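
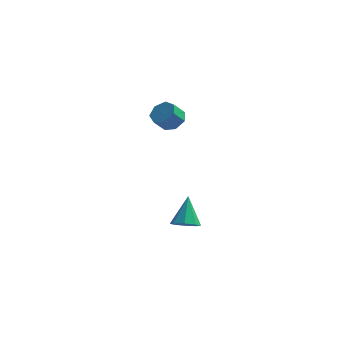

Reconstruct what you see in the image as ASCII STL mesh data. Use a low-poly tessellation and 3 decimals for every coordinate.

solid 
facet normal 0.056 -0.610 -0.791
outer loop
vertex 0.713 -1.436 -3.302
vertex 0.073 -1.053 -3.643
vertex 0.887 -0.952 -3.663
endloop
endfacet
facet normal 0.869 0.055 0.492
outer loop
vertex 0.713 -1.436 -3.302
vertex 0.887 -0.952 -3.663
vertex -0.033 0.093 -2.157
endloop
endfacet
facet normal 0.056 -0.610 -0.790
outer loop
vertex 0.887 -0.952 -3.663
vertex 0.073 -1.053 -3.643
vertex 0.584 -0.528 -4.012
endloop
endfacet
facet normal 0.789 0.611 0.058
outer loop
vertex 0.887 -0.952 -3.663
vertex 0.584 -0.528 -4.012
vertex -0.033 0.093 -2.157
endloop
endfacet
facet normal 0.056 -0.610 -0.790
outer loop
vertex 0.584 -0.528 -4.012
vertex 0.073 -1.053 -3.643
vertex -0.018 -0.411 -4.145
endloop
endfacet
facet normal 0.236 0.942 -0.237
outer loop
vertex 0.584 -0.528 -4.012
vertex -0.018 -0.411 -4.145
vertex -0.033 0.093 -2.157
endloop
endfacet
facet normal 0.056 -0.610 -0.790
outer loop
vertex -0.018 -0.411 -4.145
vertex 0.073 -1.053 -3.643
vertex -0.567 -0.67 -3.984
endloop
endfacet
facet normal -0.468 0.856 -0.220
outer loop
vertex -0.018 -0.411 -4.145
vertex -0.567 -0.67 -3.984
vertex -0.033 0.093 -2.157
endloop
endfacet
facet normal 0.057 -0.609 -0.791
outer loop
vertex -0.567 -0.67 -3.984
vertex 0.073 -1.053 -3.643
vertex -0.74 -1.154 -3.624
endloop
endfacet
facet normal -0.911 0.400 0.099
outer loop
vertex -0.567 -0.67 -3.984
vertex -0.74 -1.154 -3.624
vertex -0.033 0.093 -2.157
endloop
endfacet
facet normal 0.057 -0.610 -0.791
outer loop
vertex -0.74 -1.154 -3.624
vertex 0.073 -1.053 -3.643
vertex -0.437 -1.578 -3.275
endloop
endfacet
facet normal -0.832 -0.156 0.533
outer loop
vertex -0.74 -1.154 -3.624
vertex -0.437 -1.578 -3.275
vertex -0.033 0.093 -2.157
endloop
endfacet
facet normal 0.057 -0.610 -0.790
outer loop
vertex -0.437 -1.578 -3.275
vertex 0.073 -1.053 -3.643
vertex 0.165 -1.695 -3.141
endloop
endfacet
facet normal -0.279 -0.487 0.828
outer loop
vertex -0.437 -1.578 -3.275
vertex 0.165 -1.695 -3.141
vertex -0.033 0.093 -2.157
endloop
endfacet
facet normal 0.056 -0.610 -0.790
outer loop
vertex 0.165 -1.695 -3.141
vertex 0.073 -1.053 -3.643
vertex 0.713 -1.436 -3.302
endloop
endfacet
facet normal 0.427 -0.399 0.811
outer loop
vertex 0.165 -1.695 -3.141
vertex 0.713 -1.436 -3.302
vertex -0.033 0.093 -2.157
endloop
endfacet
facet normal 0.443 0.492 -0.749
outer loop
vertex -0.366 0.722 3.861
vertex -0.94 0.476 3.36
vertex -0.919 1.139 3.808
endloop
endfacet
facet normal 0.412 0.630 0.658
outer loop
vertex -0.366 0.722 3.861
vertex -0.919 1.139 3.808
vertex -0.827 0.211 4.64
endloop
endfacet
facet normal 0.411 0.631 0.658
outer loop
vertex -0.827 0.211 4.64
vertex -0.919 1.139 3.808
vertex -1.38 0.627 4.587
endloop
endfacet
facet normal -0.442 -0.492 0.750
outer loop
vertex -0.827 0.211 4.64
vertex -1.38 0.627 4.587
vertex -1.4 -0.036 4.14
endloop
endfacet
facet normal 0.442 0.493 -0.750
outer loop
vertex -0.919 1.139 3.808
vertex -0.94 0.476 3.36
vertex -1.488 1.056 3.418
endloop
endfacet
facet normal -0.366 0.862 0.350
outer loop
vertex -0.919 1.139 3.808
vertex -1.488 1.056 3.418
vertex -1.38 0.627 4.587
endloop
endfacet
facet normal -0.366 0.862 0.350
outer loop
vertex -1.38 0.627 4.587
vertex -1.488 1.056 3.418
vertex -1.948 0.544 4.197
endloop
endfacet
facet normal -0.443 -0.492 0.750
outer loop
vertex -1.38 0.627 4.587
vertex -1.948 0.544 4.197
vertex -1.4 -0.036 4.14
endloop
endfacet
facet normal 0.443 0.493 -0.749
outer loop
vertex -1.488 1.056 3.418
vertex -0.94 0.476 3.36
vertex -1.643 0.536 2.984
endloop
endfacet
facet normal -0.868 0.444 -0.221
outer loop
vertex -1.488 1.056 3.418
vertex -1.643 0.536 2.984
vertex -1.948 0.544 4.197
endloop
endfacet
facet normal -0.868 0.445 -0.221
outer loop
vertex -1.948 0.544 4.197
vertex -1.643 0.536 2.984
vertex -2.104 0.025 3.764
endloop
endfacet
facet normal -0.443 -0.492 0.749
outer loop
vertex -1.948 0.544 4.197
vertex -2.104 0.025 3.764
vertex -1.4 -0.036 4.14
endloop
endfacet
facet normal 0.443 0.492 -0.749
outer loop
vertex -1.643 0.536 2.984
vertex -0.94 0.476 3.36
vertex -1.269 -0.029 2.834
endloop
endfacet
facet normal -0.717 -0.308 -0.626
outer loop
vertex -1.643 0.536 2.984
vertex -1.269 -0.029 2.834
vertex -2.104 0.025 3.764
endloop
endfacet
facet normal -0.717 -0.308 -0.626
outer loop
vertex -2.104 0.025 3.764
vertex -1.269 -0.029 2.834
vertex -1.73 -0.541 3.614
endloop
endfacet
facet normal -0.443 -0.491 0.750
outer loop
vertex -2.104 0.025 3.764
vertex -1.73 -0.541 3.614
vertex -1.4 -0.036 4.14
endloop
endfacet
facet normal 0.443 0.492 -0.749
outer loop
vertex -1.269 -0.029 2.834
vertex -0.94 0.476 3.36
vertex -0.647 -0.214 3.08
endloop
endfacet
facet normal -0.025 -0.829 -0.559
outer loop
vertex -1.269 -0.029 2.834
vertex -0.647 -0.214 3.08
vertex -1.73 -0.541 3.614
endloop
endfacet
facet normal -0.025 -0.829 -0.559
outer loop
vertex -1.73 -0.541 3.614
vertex -0.647 -0.214 3.08
vertex -1.108 -0.726 3.86
endloop
endfacet
facet normal -0.443 -0.492 0.750
outer loop
vertex -1.73 -0.541 3.614
vertex -1.108 -0.726 3.86
vertex -1.4 -0.036 4.14
endloop
endfacet
facet normal 0.443 0.492 -0.749
outer loop
vertex -0.647 -0.214 3.08
vertex -0.94 0.476 3.36
vertex -0.245 0.12 3.537
endloop
endfacet
facet normal 0.684 -0.726 -0.072
outer loop
vertex -0.647 -0.214 3.08
vertex -0.245 0.12 3.537
vertex -1.108 -0.726 3.86
endloop
endfacet
facet normal 0.685 -0.725 -0.071
outer loop
vertex -1.108 -0.726 3.86
vertex -0.245 0.12 3.537
vertex -0.706 -0.391 4.317
endloop
endfacet
facet normal -0.443 -0.492 0.750
outer loop
vertex -1.108 -0.726 3.86
vertex -0.706 -0.391 4.317
vertex -1.4 -0.036 4.14
endloop
endfacet
facet normal 0.443 0.492 -0.749
outer loop
vertex -0.245 0.12 3.537
vertex -0.94 0.476 3.36
vertex -0.366 0.722 3.861
endloop
endfacet
facet normal 0.879 -0.076 0.470
outer loop
vertex -0.245 0.12 3.537
vertex -0.366 0.722 3.861
vertex -0.706 -0.391 4.317
endloop
endfacet
facet normal 0.879 -0.076 0.471
outer loop
vertex -0.706 -0.391 4.317
vertex -0.366 0.722 3.861
vertex -0.827 0.211 4.64
endloop
endfacet
facet normal -0.443 -0.491 0.750
outer loop
vertex -0.706 -0.391 4.317
vertex -0.827 0.211 4.64
vertex -1.4 -0.036 4.14
endloop
endfacet

endsolid


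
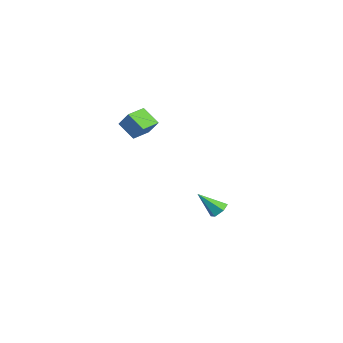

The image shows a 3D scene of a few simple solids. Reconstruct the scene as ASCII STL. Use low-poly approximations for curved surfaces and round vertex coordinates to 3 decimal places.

solid 
facet normal 0.254 0.657 -0.710
outer loop
vertex -0.208 3.891 -3.176
vertex -0.618 4.209 -3.028
vertex -0.133 4.27 -2.798
endloop
endfacet
facet normal 0.831 -0.467 0.303
outer loop
vertex -0.208 3.891 -3.176
vertex -0.133 4.27 -2.798
vertex -0.982 3.271 -2.012
endloop
endfacet
facet normal 0.255 0.656 -0.711
outer loop
vertex -0.133 4.27 -2.798
vertex -0.618 4.209 -3.028
vertex -0.544 4.589 -2.651
endloop
endfacet
facet normal 0.489 0.244 0.838
outer loop
vertex -0.133 4.27 -2.798
vertex -0.544 4.589 -2.651
vertex -0.982 3.271 -2.012
endloop
endfacet
facet normal 0.253 0.656 -0.711
outer loop
vertex -0.544 4.589 -2.651
vertex -0.618 4.209 -3.028
vertex -1.029 4.528 -2.88
endloop
endfacet
facet normal -0.420 0.505 0.754
outer loop
vertex -0.544 4.589 -2.651
vertex -1.029 4.528 -2.88
vertex -0.982 3.271 -2.012
endloop
endfacet
facet normal 0.254 0.656 -0.710
outer loop
vertex -1.029 4.528 -2.88
vertex -0.618 4.209 -3.028
vertex -1.104 4.149 -3.257
endloop
endfacet
facet normal -0.989 0.058 0.138
outer loop
vertex -1.029 4.528 -2.88
vertex -1.104 4.149 -3.257
vertex -0.982 3.271 -2.012
endloop
endfacet
facet normal 0.254 0.656 -0.710
outer loop
vertex -1.104 4.149 -3.257
vertex -0.618 4.209 -3.028
vertex -0.693 3.83 -3.405
endloop
endfacet
facet normal -0.648 -0.651 -0.396
outer loop
vertex -1.104 4.149 -3.257
vertex -0.693 3.83 -3.405
vertex -0.982 3.271 -2.012
endloop
endfacet
facet normal 0.253 0.657 -0.710
outer loop
vertex -0.693 3.83 -3.405
vertex -0.618 4.209 -3.028
vertex -0.208 3.891 -3.176
endloop
endfacet
facet normal 0.262 -0.913 -0.312
outer loop
vertex -0.693 3.83 -3.405
vertex -0.208 3.891 -3.176
vertex -0.982 3.271 -2.012
endloop
endfacet
facet normal -0.566 0.824 0.027
outer loop
vertex -0.891 0.279 3.351
vertex -0.381 0.603 4.136
vertex -0.196 0.778 2.693
endloop
endfacet
facet normal -0.516 -0.326 -0.792
outer loop
vertex 0.381 -0.063 2.664
vertex -0.891 0.279 3.351
vertex -0.196 0.778 2.693
endloop
endfacet
facet normal -0.565 0.825 0.028
outer loop
vertex -0.196 0.778 2.693
vertex -0.381 0.603 4.136
vertex 0.315 1.102 3.477
endloop
endfacet
facet normal 0.643 0.462 -0.610
outer loop
vertex 0.315 1.102 3.477
vertex 0.381 -0.063 2.664
vertex -0.196 0.778 2.693
endloop
endfacet
facet normal -0.644 -0.463 0.609
outer loop
vertex -0.891 0.279 3.351
vertex 0.196 -0.238 4.107
vertex -0.381 0.603 4.136
endloop
endfacet
facet normal -0.516 -0.327 -0.792
outer loop
vertex -0.315 -0.562 3.323
vertex -0.891 0.279 3.351
vertex 0.381 -0.063 2.664
endloop
endfacet
facet normal -0.644 -0.461 0.610
outer loop
vertex -0.315 -0.562 3.323
vertex 0.196 -0.238 4.107
vertex -0.891 0.279 3.351
endloop
endfacet
facet normal 0.516 0.327 0.792
outer loop
vertex -0.381 0.603 4.136
vertex 0.196 -0.238 4.107
vertex 0.315 1.102 3.477
endloop
endfacet
facet normal 0.645 0.462 -0.609
outer loop
vertex 0.891 0.261 3.449
vertex 0.381 -0.063 2.664
vertex 0.315 1.102 3.477
endloop
endfacet
facet normal 0.515 0.327 0.792
outer loop
vertex 0.315 1.102 3.477
vertex 0.196 -0.238 4.107
vertex 0.891 0.261 3.449
endloop
endfacet
facet normal 0.565 -0.824 -0.027
outer loop
vertex 0.891 0.261 3.449
vertex -0.315 -0.562 3.323
vertex 0.381 -0.063 2.664
endloop
endfacet
facet normal 0.565 -0.824 -0.028
outer loop
vertex 0.196 -0.238 4.107
vertex -0.315 -0.562 3.323
vertex 0.891 0.261 3.449
endloop
endfacet

endsolid


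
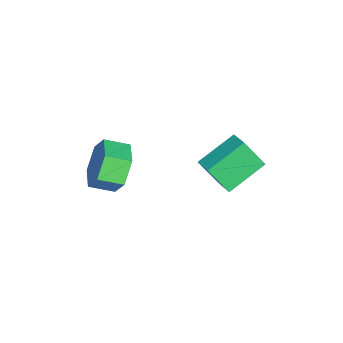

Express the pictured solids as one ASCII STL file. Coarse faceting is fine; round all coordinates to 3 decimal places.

solid 
facet normal -0.305 0.882 -0.359
outer loop
vertex 2.598 -2.964 3.255
vertex 2.28 -3.437 2.362
vertex 1.609 -3.338 3.177
endloop
endfacet
facet normal -0.192 0.313 0.930
outer loop
vertex 2.598 -2.964 3.255
vertex 1.609 -3.338 3.177
vertex 2.918 -3.89 3.632
endloop
endfacet
facet normal -0.192 0.311 0.931
outer loop
vertex 2.918 -3.89 3.632
vertex 1.609 -3.338 3.177
vertex 1.929 -4.264 3.553
endloop
endfacet
facet normal 0.305 -0.882 0.358
outer loop
vertex 2.918 -3.89 3.632
vertex 1.929 -4.264 3.553
vertex 2.6 -4.363 2.738
endloop
endfacet
facet normal -0.305 0.882 -0.358
outer loop
vertex 1.609 -3.338 3.177
vertex 2.28 -3.437 2.362
vertex 1.291 -3.811 2.283
endloop
endfacet
facet normal -0.904 -0.150 0.401
outer loop
vertex 1.609 -3.338 3.177
vertex 1.291 -3.811 2.283
vertex 1.929 -4.264 3.553
endloop
endfacet
facet normal -0.904 -0.150 0.401
outer loop
vertex 1.929 -4.264 3.553
vertex 1.291 -3.811 2.283
vertex 1.611 -4.737 2.659
endloop
endfacet
facet normal 0.305 -0.882 0.358
outer loop
vertex 1.929 -4.264 3.553
vertex 1.611 -4.737 2.659
vertex 2.6 -4.363 2.738
endloop
endfacet
facet normal -0.305 0.882 -0.358
outer loop
vertex 1.291 -3.811 2.283
vertex 2.28 -3.437 2.362
vertex 1.962 -3.91 1.468
endloop
endfacet
facet normal -0.712 -0.461 -0.530
outer loop
vertex 1.291 -3.811 2.283
vertex 1.962 -3.91 1.468
vertex 1.611 -4.737 2.659
endloop
endfacet
facet normal -0.711 -0.462 -0.530
outer loop
vertex 1.611 -4.737 2.659
vertex 1.962 -3.91 1.468
vertex 2.282 -4.836 1.845
endloop
endfacet
facet normal 0.305 -0.882 0.359
outer loop
vertex 1.611 -4.737 2.659
vertex 2.282 -4.836 1.845
vertex 2.6 -4.363 2.738
endloop
endfacet
facet normal -0.305 0.882 -0.358
outer loop
vertex 1.962 -3.91 1.468
vertex 2.28 -3.437 2.362
vertex 2.951 -3.536 1.547
endloop
endfacet
facet normal 0.192 -0.312 -0.930
outer loop
vertex 1.962 -3.91 1.468
vertex 2.951 -3.536 1.547
vertex 2.282 -4.836 1.845
endloop
endfacet
facet normal 0.191 -0.312 -0.931
outer loop
vertex 2.282 -4.836 1.845
vertex 2.951 -3.536 1.547
vertex 3.271 -4.462 1.923
endloop
endfacet
facet normal 0.305 -0.882 0.359
outer loop
vertex 2.282 -4.836 1.845
vertex 3.271 -4.462 1.923
vertex 2.6 -4.363 2.738
endloop
endfacet
facet normal -0.305 0.882 -0.358
outer loop
vertex 2.951 -3.536 1.547
vertex 2.28 -3.437 2.362
vertex 3.269 -3.063 2.441
endloop
endfacet
facet normal 0.904 0.150 -0.401
outer loop
vertex 2.951 -3.536 1.547
vertex 3.269 -3.063 2.441
vertex 3.271 -4.462 1.923
endloop
endfacet
facet normal 0.904 0.150 -0.401
outer loop
vertex 3.271 -4.462 1.923
vertex 3.269 -3.063 2.441
vertex 3.589 -3.989 2.817
endloop
endfacet
facet normal 0.305 -0.882 0.358
outer loop
vertex 3.271 -4.462 1.923
vertex 3.589 -3.989 2.817
vertex 2.6 -4.363 2.738
endloop
endfacet
facet normal -0.305 0.882 -0.359
outer loop
vertex 3.269 -3.063 2.441
vertex 2.28 -3.437 2.362
vertex 2.598 -2.964 3.255
endloop
endfacet
facet normal 0.711 0.461 0.530
outer loop
vertex 3.269 -3.063 2.441
vertex 2.598 -2.964 3.255
vertex 3.589 -3.989 2.817
endloop
endfacet
facet normal 0.712 0.462 0.530
outer loop
vertex 3.589 -3.989 2.817
vertex 2.598 -2.964 3.255
vertex 2.918 -3.89 3.632
endloop
endfacet
facet normal 0.305 -0.882 0.358
outer loop
vertex 3.589 -3.989 2.817
vertex 2.918 -3.89 3.632
vertex 2.6 -4.363 2.738
endloop
endfacet
facet normal -0.729 -0.585 -0.354
outer loop
vertex -1.363 -1.572 -0.357
vertex -2.652 -0.473 0.482
vertex -1.445 -0.718 -1.6
endloop
endfacet
facet normal 0.682 -0.581 -0.444
outer loop
vertex -0.708 -0.127 -1.242
vertex -1.363 -1.572 -0.357
vertex -1.445 -0.718 -1.6
endloop
endfacet
facet normal -0.730 -0.585 -0.354
outer loop
vertex -1.445 -0.718 -1.6
vertex -2.652 -0.473 0.482
vertex -2.734 0.381 -0.76
endloop
endfacet
facet normal -0.054 0.566 -0.823
outer loop
vertex -2.734 0.381 -0.76
vertex -0.708 -0.127 -1.242
vertex -1.445 -0.718 -1.6
endloop
endfacet
facet normal 0.054 -0.565 0.823
outer loop
vertex -1.363 -1.572 -0.357
vertex -1.915 0.118 0.84
vertex -2.652 -0.473 0.482
endloop
endfacet
facet normal 0.681 -0.581 -0.445
outer loop
vertex -0.626 -0.981 0.0
vertex -1.363 -1.572 -0.357
vertex -0.708 -0.127 -1.242
endloop
endfacet
facet normal 0.055 -0.565 0.823
outer loop
vertex -0.626 -0.981 0.0
vertex -1.915 0.118 0.84
vertex -1.363 -1.572 -0.357
endloop
endfacet
facet normal -0.682 0.581 0.445
outer loop
vertex -2.652 -0.473 0.482
vertex -1.915 0.118 0.84
vertex -2.734 0.381 -0.76
endloop
endfacet
facet normal -0.054 0.565 -0.823
outer loop
vertex -1.997 0.972 -0.403
vertex -0.708 -0.127 -1.242
vertex -2.734 0.381 -0.76
endloop
endfacet
facet normal -0.682 0.581 0.444
outer loop
vertex -2.734 0.381 -0.76
vertex -1.915 0.118 0.84
vertex -1.997 0.972 -0.403
endloop
endfacet
facet normal 0.729 0.585 0.354
outer loop
vertex -1.997 0.972 -0.403
vertex -0.626 -0.981 0.0
vertex -0.708 -0.127 -1.242
endloop
endfacet
facet normal 0.730 0.585 0.354
outer loop
vertex -1.915 0.118 0.84
vertex -0.626 -0.981 0.0
vertex -1.997 0.972 -0.403
endloop
endfacet

endsolid


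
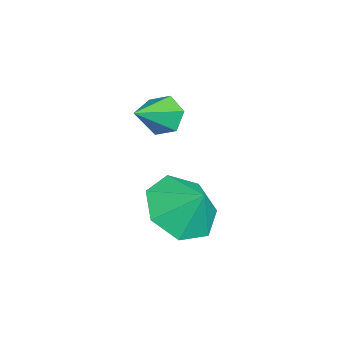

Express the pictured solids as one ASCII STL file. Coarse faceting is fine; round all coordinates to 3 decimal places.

solid 
facet normal -0.653 0.565 -0.505
outer loop
vertex 0.431 -1.896 -0.481
vertex 0.19 -1.696 0.054
vertex 0.66 -1.388 -0.209
endloop
endfacet
facet normal 0.862 -0.126 -0.491
outer loop
vertex 0.431 -1.896 -0.481
vertex 0.66 -1.388 -0.209
vertex 1.03 -2.424 0.706
endloop
endfacet
facet normal -0.653 0.564 -0.506
outer loop
vertex 0.66 -1.388 -0.209
vertex 0.19 -1.696 0.054
vertex 0.418 -1.188 0.326
endloop
endfacet
facet normal 0.851 0.484 0.204
outer loop
vertex 0.66 -1.388 -0.209
vertex 0.418 -1.188 0.326
vertex 1.03 -2.424 0.706
endloop
endfacet
facet normal -0.651 0.564 -0.508
outer loop
vertex 0.418 -1.188 0.326
vertex 0.19 -1.696 0.054
vertex -0.052 -1.495 0.588
endloop
endfacet
facet normal 0.239 0.392 0.888
outer loop
vertex 0.418 -1.188 0.326
vertex -0.052 -1.495 0.588
vertex 1.03 -2.424 0.706
endloop
endfacet
facet normal -0.651 0.565 -0.507
outer loop
vertex -0.052 -1.495 0.588
vertex 0.19 -1.696 0.054
vertex -0.281 -2.003 0.316
endloop
endfacet
facet normal -0.361 -0.309 0.880
outer loop
vertex -0.052 -1.495 0.588
vertex -0.281 -2.003 0.316
vertex 1.03 -2.424 0.706
endloop
endfacet
facet normal -0.651 0.566 -0.507
outer loop
vertex -0.281 -2.003 0.316
vertex 0.19 -1.696 0.054
vertex -0.039 -2.204 -0.219
endloop
endfacet
facet normal -0.350 -0.918 0.186
outer loop
vertex -0.281 -2.003 0.316
vertex -0.039 -2.204 -0.219
vertex 1.03 -2.424 0.706
endloop
endfacet
facet normal -0.652 0.565 -0.505
outer loop
vertex -0.039 -2.204 -0.219
vertex 0.19 -1.696 0.054
vertex 0.431 -1.896 -0.481
endloop
endfacet
facet normal 0.262 -0.826 -0.500
outer loop
vertex -0.039 -2.204 -0.219
vertex 0.431 -1.896 -0.481
vertex 1.03 -2.424 0.706
endloop
endfacet
facet normal -0.428 -0.519 -0.740
outer loop
vertex 1.663 -0.665 -3.351
vertex 1.205 -1.303 -2.638
vertex 0.832 -0.402 -3.055
endloop
endfacet
facet normal 0.321 0.945 0.060
outer loop
vertex 1.663 -0.665 -3.351
vertex 0.832 -0.402 -3.055
vertex 1.655 -0.757 -1.862
endloop
endfacet
facet normal -0.428 -0.519 -0.740
outer loop
vertex 0.832 -0.402 -3.055
vertex 1.205 -1.303 -2.638
vertex 0.283 -0.818 -2.445
endloop
endfacet
facet normal -0.214 0.886 0.411
outer loop
vertex 0.832 -0.402 -3.055
vertex 0.283 -0.818 -2.445
vertex 1.655 -0.757 -1.862
endloop
endfacet
facet normal -0.428 -0.519 -0.740
outer loop
vertex 0.283 -0.818 -2.445
vertex 1.205 -1.303 -2.638
vertex 0.428 -1.599 -1.981
endloop
endfacet
facet normal -0.370 0.423 0.827
outer loop
vertex 0.283 -0.818 -2.445
vertex 0.428 -1.599 -1.981
vertex 1.655 -0.757 -1.862
endloop
endfacet
facet normal -0.428 -0.519 -0.740
outer loop
vertex 0.428 -1.599 -1.981
vertex 1.205 -1.303 -2.638
vertex 1.159 -2.157 -2.012
endloop
endfacet
facet normal -0.031 -0.096 0.995
outer loop
vertex 0.428 -1.599 -1.981
vertex 1.159 -2.157 -2.012
vertex 1.655 -0.757 -1.862
endloop
endfacet
facet normal -0.427 -0.520 -0.740
outer loop
vertex 1.159 -2.157 -2.012
vertex 1.205 -1.303 -2.638
vertex 1.925 -2.071 -2.514
endloop
endfacet
facet normal 0.548 -0.279 0.789
outer loop
vertex 1.159 -2.157 -2.012
vertex 1.925 -2.071 -2.514
vertex 1.655 -0.757 -1.862
endloop
endfacet
facet normal -0.428 -0.520 -0.739
outer loop
vertex 1.925 -2.071 -2.514
vertex 1.205 -1.303 -2.638
vertex 2.149 -1.408 -3.11
endloop
endfacet
facet normal 0.932 0.011 0.363
outer loop
vertex 1.925 -2.071 -2.514
vertex 2.149 -1.408 -3.11
vertex 1.655 -0.757 -1.862
endloop
endfacet
facet normal -0.428 -0.520 -0.740
outer loop
vertex 2.149 -1.408 -3.11
vertex 1.205 -1.303 -2.638
vertex 1.663 -0.665 -3.351
endloop
endfacet
facet normal 0.830 0.556 0.039
outer loop
vertex 2.149 -1.408 -3.11
vertex 1.663 -0.665 -3.351
vertex 1.655 -0.757 -1.862
endloop
endfacet

endsolid


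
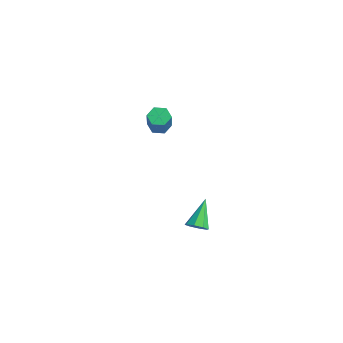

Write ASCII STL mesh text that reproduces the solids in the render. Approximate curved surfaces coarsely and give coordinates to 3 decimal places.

solid 
facet normal -0.651 0.273 -0.709
outer loop
vertex 2.068 -1.523 2.669
vertex 1.622 -1.607 3.046
vertex 1.883 -1.078 3.01
endloop
endfacet
facet normal 0.692 0.598 -0.405
outer loop
vertex 2.068 -1.523 2.669
vertex 1.883 -1.078 3.01
vertex 3.324 -2.049 4.037
endloop
endfacet
facet normal 0.691 0.599 -0.403
outer loop
vertex 3.324 -2.049 4.037
vertex 1.883 -1.078 3.01
vertex 3.138 -1.605 4.378
endloop
endfacet
facet normal 0.651 -0.272 0.709
outer loop
vertex 3.324 -2.049 4.037
vertex 3.138 -1.605 4.378
vertex 2.878 -2.133 4.414
endloop
endfacet
facet normal -0.651 0.273 -0.709
outer loop
vertex 1.883 -1.078 3.01
vertex 1.622 -1.607 3.046
vertex 1.437 -1.162 3.387
endloop
endfacet
facet normal 0.074 0.951 0.299
outer loop
vertex 1.883 -1.078 3.01
vertex 1.437 -1.162 3.387
vertex 3.138 -1.605 4.378
endloop
endfacet
facet normal 0.074 0.951 0.299
outer loop
vertex 3.138 -1.605 4.378
vertex 1.437 -1.162 3.387
vertex 2.692 -1.689 4.755
endloop
endfacet
facet normal 0.651 -0.272 0.709
outer loop
vertex 3.138 -1.605 4.378
vertex 2.692 -1.689 4.755
vertex 2.878 -2.133 4.414
endloop
endfacet
facet normal -0.651 0.273 -0.709
outer loop
vertex 1.437 -1.162 3.387
vertex 1.622 -1.607 3.046
vertex 1.176 -1.691 3.423
endloop
endfacet
facet normal -0.618 0.353 0.703
outer loop
vertex 1.437 -1.162 3.387
vertex 1.176 -1.691 3.423
vertex 2.692 -1.689 4.755
endloop
endfacet
facet normal -0.618 0.352 0.703
outer loop
vertex 2.692 -1.689 4.755
vertex 1.176 -1.691 3.423
vertex 2.432 -2.217 4.791
endloop
endfacet
facet normal 0.651 -0.272 0.709
outer loop
vertex 2.692 -1.689 4.755
vertex 2.432 -2.217 4.791
vertex 2.878 -2.133 4.414
endloop
endfacet
facet normal -0.651 0.272 -0.709
outer loop
vertex 1.176 -1.691 3.423
vertex 1.622 -1.607 3.046
vertex 1.362 -2.135 3.082
endloop
endfacet
facet normal -0.691 -0.600 0.404
outer loop
vertex 1.176 -1.691 3.423
vertex 1.362 -2.135 3.082
vertex 2.432 -2.217 4.791
endloop
endfacet
facet normal -0.692 -0.598 0.405
outer loop
vertex 2.432 -2.217 4.791
vertex 1.362 -2.135 3.082
vertex 2.617 -2.662 4.45
endloop
endfacet
facet normal 0.651 -0.273 0.709
outer loop
vertex 2.432 -2.217 4.791
vertex 2.617 -2.662 4.45
vertex 2.878 -2.133 4.414
endloop
endfacet
facet normal -0.651 0.272 -0.709
outer loop
vertex 1.362 -2.135 3.082
vertex 1.622 -1.607 3.046
vertex 1.808 -2.051 2.705
endloop
endfacet
facet normal -0.074 -0.951 -0.299
outer loop
vertex 1.362 -2.135 3.082
vertex 1.808 -2.051 2.705
vertex 2.617 -2.662 4.45
endloop
endfacet
facet normal -0.074 -0.951 -0.299
outer loop
vertex 2.617 -2.662 4.45
vertex 1.808 -2.051 2.705
vertex 3.063 -2.578 4.073
endloop
endfacet
facet normal 0.651 -0.273 0.709
outer loop
vertex 2.617 -2.662 4.45
vertex 3.063 -2.578 4.073
vertex 2.878 -2.133 4.414
endloop
endfacet
facet normal -0.651 0.272 -0.709
outer loop
vertex 1.808 -2.051 2.705
vertex 1.622 -1.607 3.046
vertex 2.068 -1.523 2.669
endloop
endfacet
facet normal 0.618 -0.352 -0.703
outer loop
vertex 1.808 -2.051 2.705
vertex 2.068 -1.523 2.669
vertex 3.063 -2.578 4.073
endloop
endfacet
facet normal 0.618 -0.353 -0.703
outer loop
vertex 3.063 -2.578 4.073
vertex 2.068 -1.523 2.669
vertex 3.324 -2.049 4.037
endloop
endfacet
facet normal 0.651 -0.273 0.709
outer loop
vertex 3.063 -2.578 4.073
vertex 3.324 -2.049 4.037
vertex 2.878 -2.133 4.414
endloop
endfacet
facet normal 0.470 -0.475 -0.744
outer loop
vertex 4.653 -1.104 -2.374
vertex 4.307 -0.82 -2.774
vertex 4.835 -0.706 -2.513
endloop
endfacet
facet normal 0.608 -0.000 0.794
outer loop
vertex 4.653 -1.104 -2.374
vertex 4.835 -0.706 -2.513
vertex 3.493 0.0 -1.486
endloop
endfacet
facet normal 0.470 -0.474 -0.744
outer loop
vertex 4.835 -0.706 -2.513
vertex 4.307 -0.82 -2.774
vertex 4.708 -0.375 -2.804
endloop
endfacet
facet normal 0.654 0.625 0.425
outer loop
vertex 4.835 -0.706 -2.513
vertex 4.708 -0.375 -2.804
vertex 3.493 0.0 -1.486
endloop
endfacet
facet normal 0.470 -0.474 -0.744
outer loop
vertex 4.708 -0.375 -2.804
vertex 4.307 -0.82 -2.774
vertex 4.345 -0.305 -3.078
endloop
endfacet
facet normal 0.233 0.970 -0.061
outer loop
vertex 4.708 -0.375 -2.804
vertex 4.345 -0.305 -3.078
vertex 3.493 0.0 -1.486
endloop
endfacet
facet normal 0.471 -0.474 -0.744
outer loop
vertex 4.345 -0.305 -3.078
vertex 4.307 -0.82 -2.774
vertex 3.961 -0.537 -3.173
endloop
endfacet
facet normal -0.409 0.831 -0.378
outer loop
vertex 4.345 -0.305 -3.078
vertex 3.961 -0.537 -3.173
vertex 3.493 0.0 -1.486
endloop
endfacet
facet normal 0.470 -0.475 -0.744
outer loop
vertex 3.961 -0.537 -3.173
vertex 4.307 -0.82 -2.774
vertex 3.779 -0.935 -3.034
endloop
endfacet
facet normal -0.894 0.290 -0.340
outer loop
vertex 3.961 -0.537 -3.173
vertex 3.779 -0.935 -3.034
vertex 3.493 0.0 -1.486
endloop
endfacet
facet normal 0.470 -0.473 -0.745
outer loop
vertex 3.779 -0.935 -3.034
vertex 4.307 -0.82 -2.774
vertex 3.907 -1.266 -2.743
endloop
endfacet
facet normal -0.941 -0.337 0.030
outer loop
vertex 3.779 -0.935 -3.034
vertex 3.907 -1.266 -2.743
vertex 3.493 0.0 -1.486
endloop
endfacet
facet normal 0.471 -0.474 -0.744
outer loop
vertex 3.907 -1.266 -2.743
vertex 4.307 -0.82 -2.774
vertex 4.269 -1.336 -2.469
endloop
endfacet
facet normal -0.521 -0.681 0.514
outer loop
vertex 3.907 -1.266 -2.743
vertex 4.269 -1.336 -2.469
vertex 3.493 0.0 -1.486
endloop
endfacet
facet normal 0.471 -0.474 -0.744
outer loop
vertex 4.269 -1.336 -2.469
vertex 4.307 -0.82 -2.774
vertex 4.653 -1.104 -2.374
endloop
endfacet
facet normal 0.121 -0.542 0.832
outer loop
vertex 4.269 -1.336 -2.469
vertex 4.653 -1.104 -2.374
vertex 3.493 0.0 -1.486
endloop
endfacet

endsolid


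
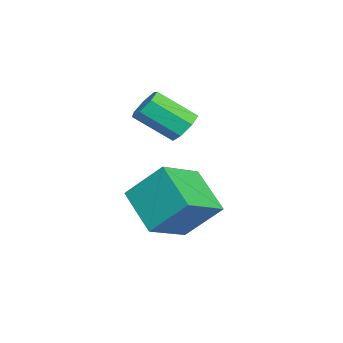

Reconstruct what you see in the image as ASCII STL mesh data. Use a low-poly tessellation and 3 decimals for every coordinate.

solid 
facet normal -0.021 0.792 -0.610
outer loop
vertex -1.607 3.484 0.056
vertex -1.994 3.275 -0.202
vertex -2.012 3.586 0.202
endloop
endfacet
facet normal 0.402 0.567 0.719
outer loop
vertex -1.607 3.484 0.056
vertex -2.012 3.586 0.202
vertex -1.579 2.495 0.82
endloop
endfacet
facet normal 0.401 0.567 0.720
outer loop
vertex -1.579 2.495 0.82
vertex -2.012 3.586 0.202
vertex -1.985 2.597 0.966
endloop
endfacet
facet normal 0.021 -0.791 0.612
outer loop
vertex -1.579 2.495 0.82
vertex -1.985 2.597 0.966
vertex -1.966 2.285 0.562
endloop
endfacet
facet normal -0.023 0.792 -0.610
outer loop
vertex -2.012 3.586 0.202
vertex -1.994 3.275 -0.202
vertex -2.404 3.453 0.044
endloop
endfacet
facet normal -0.466 0.533 0.706
outer loop
vertex -2.012 3.586 0.202
vertex -2.404 3.453 0.044
vertex -1.985 2.597 0.966
endloop
endfacet
facet normal -0.468 0.531 0.706
outer loop
vertex -1.985 2.597 0.966
vertex -2.404 3.453 0.044
vertex -2.376 2.464 0.807
endloop
endfacet
facet normal 0.020 -0.791 0.612
outer loop
vertex -1.985 2.597 0.966
vertex -2.376 2.464 0.807
vertex -1.966 2.285 0.562
endloop
endfacet
facet normal -0.023 0.792 -0.611
outer loop
vertex -2.404 3.453 0.044
vertex -1.994 3.275 -0.202
vertex -2.486 3.186 -0.299
endloop
endfacet
facet normal -0.982 0.096 0.160
outer loop
vertex -2.404 3.453 0.044
vertex -2.486 3.186 -0.299
vertex -2.376 2.464 0.807
endloop
endfacet
facet normal -0.982 0.098 0.161
outer loop
vertex -2.376 2.464 0.807
vertex -2.486 3.186 -0.299
vertex -2.459 2.196 0.464
endloop
endfacet
facet normal 0.021 -0.790 0.612
outer loop
vertex -2.376 2.464 0.807
vertex -2.459 2.196 0.464
vertex -1.966 2.285 0.562
endloop
endfacet
facet normal -0.023 0.792 -0.611
outer loop
vertex -2.486 3.186 -0.299
vertex -1.994 3.275 -0.202
vertex -2.198 2.986 -0.569
endloop
endfacet
facet normal -0.759 -0.410 -0.506
outer loop
vertex -2.486 3.186 -0.299
vertex -2.198 2.986 -0.569
vertex -2.459 2.196 0.464
endloop
endfacet
facet normal -0.758 -0.411 -0.506
outer loop
vertex -2.459 2.196 0.464
vertex -2.198 2.986 -0.569
vertex -2.171 1.996 0.195
endloop
endfacet
facet normal 0.021 -0.791 0.611
outer loop
vertex -2.459 2.196 0.464
vertex -2.171 1.996 0.195
vertex -1.966 2.285 0.562
endloop
endfacet
facet normal -0.021 0.791 -0.611
outer loop
vertex -2.198 2.986 -0.569
vertex -1.994 3.275 -0.202
vertex -1.756 3.003 -0.562
endloop
endfacet
facet normal 0.036 -0.610 -0.792
outer loop
vertex -2.198 2.986 -0.569
vertex -1.756 3.003 -0.562
vertex -2.171 1.996 0.195
endloop
endfacet
facet normal 0.037 -0.610 -0.791
outer loop
vertex -2.171 1.996 0.195
vertex -1.756 3.003 -0.562
vertex -1.728 2.014 0.202
endloop
endfacet
facet normal 0.023 -0.792 0.611
outer loop
vertex -2.171 1.996 0.195
vertex -1.728 2.014 0.202
vertex -1.966 2.285 0.562
endloop
endfacet
facet normal -0.021 0.791 -0.612
outer loop
vertex -1.756 3.003 -0.562
vertex -1.994 3.275 -0.202
vertex -1.493 3.225 -0.284
endloop
endfacet
facet normal 0.804 -0.349 -0.482
outer loop
vertex -1.756 3.003 -0.562
vertex -1.493 3.225 -0.284
vertex -1.728 2.014 0.202
endloop
endfacet
facet normal 0.804 -0.349 -0.482
outer loop
vertex -1.728 2.014 0.202
vertex -1.493 3.225 -0.284
vertex -1.465 2.236 0.48
endloop
endfacet
facet normal 0.023 -0.792 0.611
outer loop
vertex -1.728 2.014 0.202
vertex -1.465 2.236 0.48
vertex -1.966 2.285 0.562
endloop
endfacet
facet normal -0.021 0.792 -0.610
outer loop
vertex -1.493 3.225 -0.284
vertex -1.994 3.275 -0.202
vertex -1.607 3.484 0.056
endloop
endfacet
facet normal 0.966 0.175 0.191
outer loop
vertex -1.493 3.225 -0.284
vertex -1.607 3.484 0.056
vertex -1.465 2.236 0.48
endloop
endfacet
facet normal 0.966 0.175 0.191
outer loop
vertex -1.465 2.236 0.48
vertex -1.607 3.484 0.056
vertex -1.579 2.495 0.82
endloop
endfacet
facet normal 0.023 -0.792 0.611
outer loop
vertex -1.465 2.236 0.48
vertex -1.579 2.495 0.82
vertex -1.966 2.285 0.562
endloop
endfacet
facet normal -0.662 -0.502 0.556
outer loop
vertex -0.013 2.979 -0.694
vertex -1.026 3.693 -1.255
vertex -0.127 2.059 -1.661
endloop
endfacet
facet normal 0.745 -0.525 0.412
outer loop
vertex 0.806 2.767 -2.445
vertex -0.013 2.979 -0.694
vertex -0.127 2.059 -1.661
endloop
endfacet
facet normal -0.662 -0.502 0.557
outer loop
vertex -0.127 2.059 -1.661
vertex -1.026 3.693 -1.255
vertex -1.14 2.773 -2.221
endloop
endfacet
facet normal -0.085 -0.687 -0.722
outer loop
vertex -1.14 2.773 -2.221
vertex 0.806 2.767 -2.445
vertex -0.127 2.059 -1.661
endloop
endfacet
facet normal 0.085 0.687 0.722
outer loop
vertex -0.013 2.979 -0.694
vertex -0.093 4.401 -2.039
vertex -1.026 3.693 -1.255
endloop
endfacet
facet normal 0.745 -0.525 0.412
outer loop
vertex 0.92 3.687 -1.479
vertex -0.013 2.979 -0.694
vertex 0.806 2.767 -2.445
endloop
endfacet
facet normal 0.086 0.687 0.721
outer loop
vertex 0.92 3.687 -1.479
vertex -0.093 4.401 -2.039
vertex -0.013 2.979 -0.694
endloop
endfacet
facet normal -0.745 0.525 -0.412
outer loop
vertex -1.026 3.693 -1.255
vertex -0.093 4.401 -2.039
vertex -1.14 2.773 -2.221
endloop
endfacet
facet normal -0.085 -0.687 -0.721
outer loop
vertex -0.207 3.481 -3.006
vertex 0.806 2.767 -2.445
vertex -1.14 2.773 -2.221
endloop
endfacet
facet normal -0.745 0.525 -0.412
outer loop
vertex -1.14 2.773 -2.221
vertex -0.093 4.401 -2.039
vertex -0.207 3.481 -3.006
endloop
endfacet
facet normal 0.662 0.502 -0.556
outer loop
vertex -0.207 3.481 -3.006
vertex 0.92 3.687 -1.479
vertex 0.806 2.767 -2.445
endloop
endfacet
facet normal 0.662 0.503 -0.556
outer loop
vertex -0.093 4.401 -2.039
vertex 0.92 3.687 -1.479
vertex -0.207 3.481 -3.006
endloop
endfacet

endsolid


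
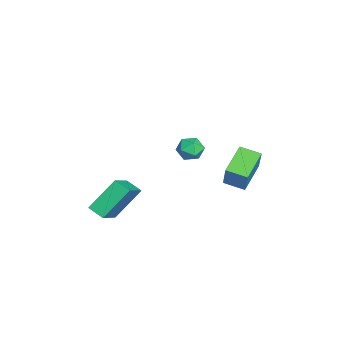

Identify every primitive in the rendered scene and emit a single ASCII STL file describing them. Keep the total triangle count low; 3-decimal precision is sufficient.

solid 
facet normal -0.798 0.227 -0.559
outer loop
vertex -0.51 -2.026 0.412
vertex -0.088 -1.386 0.069
vertex 0.104 -3.141 -0.917
endloop
endfacet
facet normal -0.502 -0.763 0.408
outer loop
vertex 1.628 -3.574 0.151
vertex -0.51 -2.026 0.412
vertex 0.104 -3.141 -0.917
endloop
endfacet
facet normal -0.797 0.227 -0.559
outer loop
vertex 0.104 -3.141 -0.917
vertex -0.088 -1.386 0.069
vertex 0.526 -2.501 -1.259
endloop
endfacet
facet normal 0.334 -0.606 -0.722
outer loop
vertex 0.526 -2.501 -1.259
vertex 1.628 -3.574 0.151
vertex 0.104 -3.141 -0.917
endloop
endfacet
facet normal -0.333 0.607 0.722
outer loop
vertex -0.51 -2.026 0.412
vertex 1.436 -1.819 1.137
vertex -0.088 -1.386 0.069
endloop
endfacet
facet normal -0.502 -0.762 0.408
outer loop
vertex 1.014 -2.459 1.479
vertex -0.51 -2.026 0.412
vertex 1.628 -3.574 0.151
endloop
endfacet
facet normal -0.334 0.606 0.722
outer loop
vertex 1.014 -2.459 1.479
vertex 1.436 -1.819 1.137
vertex -0.51 -2.026 0.412
endloop
endfacet
facet normal 0.502 0.762 -0.408
outer loop
vertex -0.088 -1.386 0.069
vertex 1.436 -1.819 1.137
vertex 0.526 -2.501 -1.259
endloop
endfacet
facet normal 0.333 -0.607 -0.722
outer loop
vertex 2.05 -2.934 -0.192
vertex 1.628 -3.574 0.151
vertex 0.526 -2.501 -1.259
endloop
endfacet
facet normal 0.502 0.763 -0.408
outer loop
vertex 0.526 -2.501 -1.259
vertex 1.436 -1.819 1.137
vertex 2.05 -2.934 -0.192
endloop
endfacet
facet normal 0.798 -0.226 0.559
outer loop
vertex 2.05 -2.934 -0.192
vertex 1.014 -2.459 1.479
vertex 1.628 -3.574 0.151
endloop
endfacet
facet normal 0.797 -0.227 0.559
outer loop
vertex 1.436 -1.819 1.137
vertex 1.014 -2.459 1.479
vertex 2.05 -2.934 -0.192
endloop
endfacet
facet normal -0.843 0.381 0.379
outer loop
vertex -0.201 2.833 2.873
vertex 0.12 3.764 2.65
vertex -0.769 2.747 1.696
endloop
endfacet
facet normal -0.318 -0.922 0.221
outer loop
vertex 0.58 2.136 1.09
vertex -0.201 2.833 2.873
vertex -0.769 2.747 1.696
endloop
endfacet
facet normal -0.843 0.381 0.379
outer loop
vertex -0.769 2.747 1.696
vertex 0.12 3.764 2.65
vertex -0.448 3.678 1.473
endloop
endfacet
facet normal -0.434 -0.066 -0.899
outer loop
vertex -0.448 3.678 1.473
vertex 0.58 2.136 1.09
vertex -0.769 2.747 1.696
endloop
endfacet
facet normal 0.434 0.066 0.899
outer loop
vertex -0.201 2.833 2.873
vertex 1.469 3.153 2.044
vertex 0.12 3.764 2.65
endloop
endfacet
facet normal -0.318 -0.922 0.221
outer loop
vertex 1.148 2.222 2.267
vertex -0.201 2.833 2.873
vertex 0.58 2.136 1.09
endloop
endfacet
facet normal 0.434 0.066 0.899
outer loop
vertex 1.148 2.222 2.267
vertex 1.469 3.153 2.044
vertex -0.201 2.833 2.873
endloop
endfacet
facet normal 0.318 0.922 -0.221
outer loop
vertex 0.12 3.764 2.65
vertex 1.469 3.153 2.044
vertex -0.448 3.678 1.473
endloop
endfacet
facet normal -0.434 -0.066 -0.899
outer loop
vertex 0.901 3.067 0.867
vertex 0.58 2.136 1.09
vertex -0.448 3.678 1.473
endloop
endfacet
facet normal 0.318 0.922 -0.221
outer loop
vertex -0.448 3.678 1.473
vertex 1.469 3.153 2.044
vertex 0.901 3.067 0.867
endloop
endfacet
facet normal 0.843 -0.381 -0.379
outer loop
vertex 0.901 3.067 0.867
vertex 1.148 2.222 2.267
vertex 0.58 2.136 1.09
endloop
endfacet
facet normal 0.843 -0.381 -0.379
outer loop
vertex 1.469 3.153 2.044
vertex 1.148 2.222 2.267
vertex 0.901 3.067 0.867
endloop
endfacet
facet normal -0.014 0.678 0.735
outer loop
vertex -3.887 1.352 0.336
vertex -4.385 0.97 0.679
vertex -3.692 0.848 0.805
endloop
endfacet
facet normal 0.630 0.646 0.432
outer loop
vertex -3.887 1.352 0.336
vertex -3.692 0.848 0.805
vertex -3.339 0.917 0.187
endloop
endfacet
facet normal 0.555 0.789 -0.264
outer loop
vertex -3.887 1.352 0.336
vertex -3.339 0.917 0.187
vertex -3.814 1.081 -0.321
endloop
endfacet
facet normal -0.137 0.910 -0.391
outer loop
vertex -3.887 1.352 0.336
vertex -3.814 1.081 -0.321
vertex -4.461 1.114 -0.018
endloop
endfacet
facet normal -0.489 0.842 0.227
outer loop
vertex -3.887 1.352 0.336
vertex -4.461 1.114 -0.018
vertex -4.385 0.97 0.679
endloop
endfacet
facet normal 0.869 -0.023 0.494
outer loop
vertex -3.339 0.917 0.187
vertex -3.692 0.848 0.805
vertex -3.499 0.266 0.438
endloop
endfacet
facet normal -0.174 0.029 0.984
outer loop
vertex -3.692 0.848 0.805
vertex -4.385 0.97 0.679
vertex -4.146 0.299 0.741
endloop
endfacet
facet normal -0.942 0.294 0.164
outer loop
vertex -4.385 0.97 0.679
vertex -4.461 1.114 -0.018
vertex -4.621 0.463 0.233
endloop
endfacet
facet normal -0.371 0.404 -0.836
outer loop
vertex -4.461 1.114 -0.018
vertex -3.814 1.081 -0.321
vertex -4.268 0.532 -0.385
endloop
endfacet
facet normal 0.747 0.208 -0.631
outer loop
vertex -3.814 1.081 -0.321
vertex -3.339 0.917 0.187
vertex -3.575 0.41 -0.259
endloop
endfacet
facet normal 0.137 -0.910 0.391
outer loop
vertex -4.073 0.028 0.084
vertex -3.499 0.266 0.438
vertex -4.146 0.299 0.741
endloop
endfacet
facet normal -0.555 -0.789 0.264
outer loop
vertex -4.073 0.028 0.084
vertex -4.146 0.299 0.741
vertex -4.621 0.463 0.233
endloop
endfacet
facet normal -0.630 -0.646 -0.432
outer loop
vertex -4.073 0.028 0.084
vertex -4.621 0.463 0.233
vertex -4.268 0.532 -0.385
endloop
endfacet
facet normal 0.014 -0.678 -0.735
outer loop
vertex -4.073 0.028 0.084
vertex -4.268 0.532 -0.385
vertex -3.575 0.41 -0.259
endloop
endfacet
facet normal 0.489 -0.842 -0.227
outer loop
vertex -4.073 0.028 0.084
vertex -3.575 0.41 -0.259
vertex -3.499 0.266 0.438
endloop
endfacet
facet normal 0.371 -0.404 0.836
outer loop
vertex -4.146 0.299 0.741
vertex -3.499 0.266 0.438
vertex -3.692 0.848 0.805
endloop
endfacet
facet normal -0.747 -0.208 0.631
outer loop
vertex -4.621 0.463 0.233
vertex -4.146 0.299 0.741
vertex -4.385 0.97 0.679
endloop
endfacet
facet normal -0.869 0.023 -0.494
outer loop
vertex -4.268 0.532 -0.385
vertex -4.621 0.463 0.233
vertex -4.461 1.114 -0.018
endloop
endfacet
facet normal 0.174 -0.029 -0.984
outer loop
vertex -3.575 0.41 -0.259
vertex -4.268 0.532 -0.385
vertex -3.814 1.081 -0.321
endloop
endfacet
facet normal 0.942 -0.294 -0.164
outer loop
vertex -3.499 0.266 0.438
vertex -3.575 0.41 -0.259
vertex -3.339 0.917 0.187
endloop
endfacet

endsolid


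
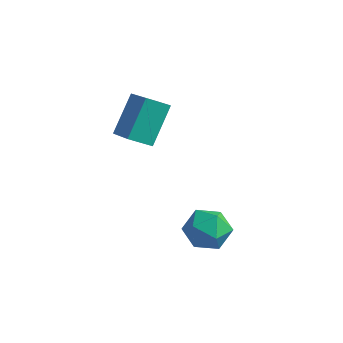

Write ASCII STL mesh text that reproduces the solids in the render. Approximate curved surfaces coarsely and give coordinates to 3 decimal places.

solid 
facet normal -0.615 0.702 0.360
outer loop
vertex -0.784 -1.681 -4.001
vertex -0.676 -2.039 -3.12
vertex -0.083 -1.357 -3.436
endloop
endfacet
facet normal -0.263 0.941 -0.213
outer loop
vertex -0.784 -1.681 -4.001
vertex -0.083 -1.357 -3.436
vertex 0.086 -1.52 -4.364
endloop
endfacet
facet normal -0.410 0.505 -0.759
outer loop
vertex -0.784 -1.681 -4.001
vertex 0.086 -1.52 -4.364
vertex -0.402 -2.302 -4.621
endloop
endfacet
facet normal -0.852 -0.002 -0.523
outer loop
vertex -0.784 -1.681 -4.001
vertex -0.402 -2.302 -4.621
vertex -0.873 -2.622 -3.853
endloop
endfacet
facet normal -0.979 0.119 0.168
outer loop
vertex -0.784 -1.681 -4.001
vertex -0.873 -2.622 -3.853
vertex -0.676 -2.039 -3.12
endloop
endfacet
facet normal 0.437 0.896 -0.078
outer loop
vertex 0.086 -1.52 -4.364
vertex -0.083 -1.357 -3.436
vertex 0.733 -1.778 -3.707
endloop
endfacet
facet normal -0.132 0.509 0.851
outer loop
vertex -0.083 -1.357 -3.436
vertex -0.676 -2.039 -3.12
vertex 0.262 -2.098 -2.939
endloop
endfacet
facet normal -0.721 -0.435 0.539
outer loop
vertex -0.676 -2.039 -3.12
vertex -0.873 -2.622 -3.853
vertex -0.226 -2.88 -3.196
endloop
endfacet
facet normal -0.517 -0.630 -0.580
outer loop
vertex -0.873 -2.622 -3.853
vertex -0.402 -2.302 -4.621
vertex -0.057 -3.043 -4.124
endloop
endfacet
facet normal 0.198 0.193 -0.961
outer loop
vertex -0.402 -2.302 -4.621
vertex 0.086 -1.52 -4.364
vertex 0.536 -2.361 -4.44
endloop
endfacet
facet normal 0.852 0.002 0.523
outer loop
vertex 0.644 -2.719 -3.559
vertex 0.733 -1.778 -3.707
vertex 0.262 -2.098 -2.939
endloop
endfacet
facet normal 0.410 -0.505 0.759
outer loop
vertex 0.644 -2.719 -3.559
vertex 0.262 -2.098 -2.939
vertex -0.226 -2.88 -3.196
endloop
endfacet
facet normal 0.263 -0.941 0.213
outer loop
vertex 0.644 -2.719 -3.559
vertex -0.226 -2.88 -3.196
vertex -0.057 -3.043 -4.124
endloop
endfacet
facet normal 0.615 -0.702 -0.360
outer loop
vertex 0.644 -2.719 -3.559
vertex -0.057 -3.043 -4.124
vertex 0.536 -2.361 -4.44
endloop
endfacet
facet normal 0.979 -0.119 -0.168
outer loop
vertex 0.644 -2.719 -3.559
vertex 0.536 -2.361 -4.44
vertex 0.733 -1.778 -3.707
endloop
endfacet
facet normal 0.517 0.630 0.580
outer loop
vertex 0.262 -2.098 -2.939
vertex 0.733 -1.778 -3.707
vertex -0.083 -1.357 -3.436
endloop
endfacet
facet normal -0.198 -0.193 0.961
outer loop
vertex -0.226 -2.88 -3.196
vertex 0.262 -2.098 -2.939
vertex -0.676 -2.039 -3.12
endloop
endfacet
facet normal -0.437 -0.896 0.078
outer loop
vertex -0.057 -3.043 -4.124
vertex -0.226 -2.88 -3.196
vertex -0.873 -2.622 -3.853
endloop
endfacet
facet normal 0.132 -0.509 -0.851
outer loop
vertex 0.536 -2.361 -4.44
vertex -0.057 -3.043 -4.124
vertex -0.402 -2.302 -4.621
endloop
endfacet
facet normal 0.721 0.435 -0.539
outer loop
vertex 0.733 -1.778 -3.707
vertex 0.536 -2.361 -4.44
vertex 0.086 -1.52 -4.364
endloop
endfacet
facet normal -0.763 0.459 -0.455
outer loop
vertex -4.469 -0.624 0.581
vertex -3.824 -0.033 0.097
vertex -4.383 -1.844 -0.794
endloop
endfacet
facet normal -0.645 -0.591 0.484
outer loop
vertex -3.216 -2.547 -0.097
vertex -4.469 -0.624 0.581
vertex -4.383 -1.844 -0.794
endloop
endfacet
facet normal -0.763 0.459 -0.455
outer loop
vertex -4.383 -1.844 -0.794
vertex -3.824 -0.033 0.097
vertex -3.738 -1.253 -1.278
endloop
endfacet
facet normal 0.047 -0.663 -0.747
outer loop
vertex -3.738 -1.253 -1.278
vertex -3.216 -2.547 -0.097
vertex -4.383 -1.844 -0.794
endloop
endfacet
facet normal -0.047 0.663 0.747
outer loop
vertex -4.469 -0.624 0.581
vertex -2.657 -0.736 0.794
vertex -3.824 -0.033 0.097
endloop
endfacet
facet normal -0.645 -0.591 0.484
outer loop
vertex -3.302 -1.327 1.278
vertex -4.469 -0.624 0.581
vertex -3.216 -2.547 -0.097
endloop
endfacet
facet normal -0.047 0.663 0.747
outer loop
vertex -3.302 -1.327 1.278
vertex -2.657 -0.736 0.794
vertex -4.469 -0.624 0.581
endloop
endfacet
facet normal 0.645 0.591 -0.484
outer loop
vertex -3.824 -0.033 0.097
vertex -2.657 -0.736 0.794
vertex -3.738 -1.253 -1.278
endloop
endfacet
facet normal 0.047 -0.663 -0.747
outer loop
vertex -2.571 -1.956 -0.581
vertex -3.216 -2.547 -0.097
vertex -3.738 -1.253 -1.278
endloop
endfacet
facet normal 0.645 0.591 -0.484
outer loop
vertex -3.738 -1.253 -1.278
vertex -2.657 -0.736 0.794
vertex -2.571 -1.956 -0.581
endloop
endfacet
facet normal 0.763 -0.459 0.455
outer loop
vertex -2.571 -1.956 -0.581
vertex -3.302 -1.327 1.278
vertex -3.216 -2.547 -0.097
endloop
endfacet
facet normal 0.763 -0.459 0.455
outer loop
vertex -2.657 -0.736 0.794
vertex -3.302 -1.327 1.278
vertex -2.571 -1.956 -0.581
endloop
endfacet

endsolid


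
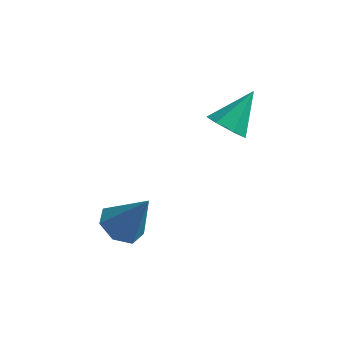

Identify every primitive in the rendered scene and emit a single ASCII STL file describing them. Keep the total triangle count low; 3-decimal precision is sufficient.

solid 
facet normal -0.336 -0.679 -0.653
outer loop
vertex 0.21 1.732 1.579
vertex -0.254 2.365 1.16
vertex 0.582 2.097 1.009
endloop
endfacet
facet normal 0.876 -0.259 0.406
outer loop
vertex 0.21 1.732 1.579
vertex 0.582 2.097 1.009
vertex 0.394 3.675 2.42
endloop
endfacet
facet normal -0.336 -0.679 -0.653
outer loop
vertex 0.582 2.097 1.009
vertex -0.254 2.365 1.16
vertex 0.324 2.664 0.552
endloop
endfacet
facet normal 0.942 0.279 -0.186
outer loop
vertex 0.582 2.097 1.009
vertex 0.324 2.664 0.552
vertex 0.394 3.675 2.42
endloop
endfacet
facet normal -0.335 -0.679 -0.653
outer loop
vertex 0.324 2.664 0.552
vertex -0.254 2.365 1.16
vertex -0.369 3.005 0.553
endloop
endfacet
facet normal 0.394 0.802 -0.449
outer loop
vertex 0.324 2.664 0.552
vertex -0.369 3.005 0.553
vertex 0.394 3.675 2.42
endloop
endfacet
facet normal -0.336 -0.679 -0.652
outer loop
vertex -0.369 3.005 0.553
vertex -0.254 2.365 1.16
vertex -0.975 2.865 1.011
endloop
endfacet
facet normal -0.352 0.917 -0.185
outer loop
vertex -0.369 3.005 0.553
vertex -0.975 2.865 1.011
vertex 0.394 3.675 2.42
endloop
endfacet
facet normal -0.335 -0.678 -0.654
outer loop
vertex -0.975 2.865 1.011
vertex -0.254 2.365 1.16
vertex -1.038 2.347 1.581
endloop
endfacet
facet normal -0.738 0.538 0.407
outer loop
vertex -0.975 2.865 1.011
vertex -1.038 2.347 1.581
vertex 0.394 3.675 2.42
endloop
endfacet
facet normal -0.335 -0.679 -0.653
outer loop
vertex -1.038 2.347 1.581
vertex -0.254 2.365 1.16
vertex -0.51 1.843 1.834
endloop
endfacet
facet normal -0.470 -0.050 0.881
outer loop
vertex -1.038 2.347 1.581
vertex -0.51 1.843 1.834
vertex 0.394 3.675 2.42
endloop
endfacet
facet normal -0.336 -0.679 -0.653
outer loop
vertex -0.51 1.843 1.834
vertex -0.254 2.365 1.16
vertex 0.21 1.732 1.579
endloop
endfacet
facet normal 0.249 -0.404 0.880
outer loop
vertex -0.51 1.843 1.834
vertex 0.21 1.732 1.579
vertex 0.394 3.675 2.42
endloop
endfacet
facet normal -0.517 -0.057 -0.854
outer loop
vertex -2.367 -2.235 -2.364
vertex -3.025 -1.619 -2.007
vertex -2.219 -1.419 -2.508
endloop
endfacet
facet normal 0.974 -0.197 -0.114
outer loop
vertex -2.367 -2.235 -2.364
vertex -2.219 -1.419 -2.508
vertex -1.975 -1.501 -0.273
endloop
endfacet
facet normal -0.517 -0.057 -0.854
outer loop
vertex -2.219 -1.419 -2.508
vertex -3.025 -1.619 -2.007
vertex -2.678 -0.753 -2.275
endloop
endfacet
facet normal 0.810 0.582 -0.067
outer loop
vertex -2.219 -1.419 -2.508
vertex -2.678 -0.753 -2.275
vertex -1.975 -1.501 -0.273
endloop
endfacet
facet normal -0.517 -0.057 -0.854
outer loop
vertex -2.678 -0.753 -2.275
vertex -3.025 -1.619 -2.007
vertex -3.398 -0.739 -1.84
endloop
endfacet
facet normal 0.190 0.940 0.284
outer loop
vertex -2.678 -0.753 -2.275
vertex -3.398 -0.739 -1.84
vertex -1.975 -1.501 -0.273
endloop
endfacet
facet normal -0.517 -0.057 -0.854
outer loop
vertex -3.398 -0.739 -1.84
vertex -3.025 -1.619 -2.007
vertex -3.838 -1.387 -1.53
endloop
endfacet
facet normal -0.419 0.607 0.675
outer loop
vertex -3.398 -0.739 -1.84
vertex -3.838 -1.387 -1.53
vertex -1.975 -1.501 -0.273
endloop
endfacet
facet normal -0.517 -0.058 -0.854
outer loop
vertex -3.838 -1.387 -1.53
vertex -3.025 -1.619 -2.007
vertex -3.665 -2.209 -1.579
endloop
endfacet
facet normal -0.559 -0.166 0.813
outer loop
vertex -3.838 -1.387 -1.53
vertex -3.665 -2.209 -1.579
vertex -1.975 -1.501 -0.273
endloop
endfacet
facet normal -0.517 -0.058 -0.854
outer loop
vertex -3.665 -2.209 -1.579
vertex -3.025 -1.619 -2.007
vertex -3.01 -2.587 -1.95
endloop
endfacet
facet normal -0.124 -0.796 0.592
outer loop
vertex -3.665 -2.209 -1.579
vertex -3.01 -2.587 -1.95
vertex -1.975 -1.501 -0.273
endloop
endfacet
facet normal -0.518 -0.058 -0.854
outer loop
vertex -3.01 -2.587 -1.95
vertex -3.025 -1.619 -2.007
vertex -2.367 -2.235 -2.364
endloop
endfacet
facet normal 0.559 -0.810 0.179
outer loop
vertex -3.01 -2.587 -1.95
vertex -2.367 -2.235 -2.364
vertex -1.975 -1.501 -0.273
endloop
endfacet

endsolid


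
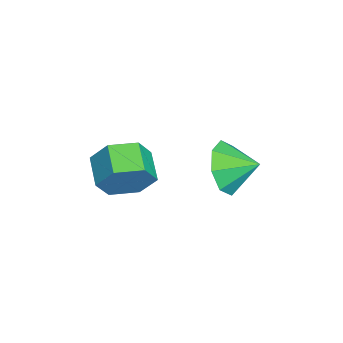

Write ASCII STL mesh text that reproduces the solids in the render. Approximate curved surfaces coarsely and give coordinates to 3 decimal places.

solid 
facet normal 0.907 0.227 -0.355
outer loop
vertex 3.321 -0.967 3.256
vertex 2.95 -0.637 2.518
vertex 3.092 -0.108 3.22
endloop
endfacet
facet normal 0.334 0.128 0.934
outer loop
vertex 3.321 -0.967 3.256
vertex 3.092 -0.108 3.22
vertex 2.342 -1.213 3.64
endloop
endfacet
facet normal 0.333 0.129 0.934
outer loop
vertex 2.342 -1.213 3.64
vertex 3.092 -0.108 3.22
vertex 2.112 -0.354 3.603
endloop
endfacet
facet normal -0.907 -0.227 0.355
outer loop
vertex 2.342 -1.213 3.64
vertex 2.112 -0.354 3.603
vertex 1.97 -0.883 2.902
endloop
endfacet
facet normal 0.907 0.228 -0.355
outer loop
vertex 3.092 -0.108 3.22
vertex 2.95 -0.637 2.518
vertex 2.72 0.222 2.482
endloop
endfacet
facet normal -0.057 0.900 0.431
outer loop
vertex 3.092 -0.108 3.22
vertex 2.72 0.222 2.482
vertex 2.112 -0.354 3.603
endloop
endfacet
facet normal -0.057 0.900 0.431
outer loop
vertex 2.112 -0.354 3.603
vertex 2.72 0.222 2.482
vertex 1.741 -0.024 2.865
endloop
endfacet
facet normal -0.907 -0.227 0.355
outer loop
vertex 2.112 -0.354 3.603
vertex 1.741 -0.024 2.865
vertex 1.97 -0.883 2.902
endloop
endfacet
facet normal 0.907 0.228 -0.355
outer loop
vertex 2.72 0.222 2.482
vertex 2.95 -0.637 2.518
vertex 2.578 -0.307 1.78
endloop
endfacet
facet normal -0.390 0.771 -0.502
outer loop
vertex 2.72 0.222 2.482
vertex 2.578 -0.307 1.78
vertex 1.741 -0.024 2.865
endloop
endfacet
facet normal -0.391 0.771 -0.503
outer loop
vertex 1.741 -0.024 2.865
vertex 2.578 -0.307 1.78
vertex 1.599 -0.553 2.164
endloop
endfacet
facet normal -0.907 -0.227 0.355
outer loop
vertex 1.741 -0.024 2.865
vertex 1.599 -0.553 2.164
vertex 1.97 -0.883 2.902
endloop
endfacet
facet normal 0.907 0.227 -0.355
outer loop
vertex 2.578 -0.307 1.78
vertex 2.95 -0.637 2.518
vertex 2.808 -1.166 1.817
endloop
endfacet
facet normal -0.334 -0.130 -0.934
outer loop
vertex 2.578 -0.307 1.78
vertex 2.808 -1.166 1.817
vertex 1.599 -0.553 2.164
endloop
endfacet
facet normal -0.333 -0.128 -0.934
outer loop
vertex 1.599 -0.553 2.164
vertex 2.808 -1.166 1.817
vertex 1.828 -1.412 2.2
endloop
endfacet
facet normal -0.907 -0.227 0.355
outer loop
vertex 1.599 -0.553 2.164
vertex 1.828 -1.412 2.2
vertex 1.97 -0.883 2.902
endloop
endfacet
facet normal 0.907 0.227 -0.355
outer loop
vertex 2.808 -1.166 1.817
vertex 2.95 -0.637 2.518
vertex 3.179 -1.496 2.555
endloop
endfacet
facet normal 0.057 -0.900 -0.431
outer loop
vertex 2.808 -1.166 1.817
vertex 3.179 -1.496 2.555
vertex 1.828 -1.412 2.2
endloop
endfacet
facet normal 0.057 -0.900 -0.432
outer loop
vertex 1.828 -1.412 2.2
vertex 3.179 -1.496 2.555
vertex 2.2 -1.742 2.938
endloop
endfacet
facet normal -0.907 -0.228 0.355
outer loop
vertex 1.828 -1.412 2.2
vertex 2.2 -1.742 2.938
vertex 1.97 -0.883 2.902
endloop
endfacet
facet normal 0.907 0.227 -0.355
outer loop
vertex 3.179 -1.496 2.555
vertex 2.95 -0.637 2.518
vertex 3.321 -0.967 3.256
endloop
endfacet
facet normal 0.390 -0.771 0.503
outer loop
vertex 3.179 -1.496 2.555
vertex 3.321 -0.967 3.256
vertex 2.2 -1.742 2.938
endloop
endfacet
facet normal 0.391 -0.771 0.502
outer loop
vertex 2.2 -1.742 2.938
vertex 3.321 -0.967 3.256
vertex 2.342 -1.213 3.64
endloop
endfacet
facet normal -0.907 -0.228 0.355
outer loop
vertex 2.2 -1.742 2.938
vertex 2.342 -1.213 3.64
vertex 1.97 -0.883 2.902
endloop
endfacet
facet normal -0.238 -0.887 -0.396
outer loop
vertex 1.369 2.303 0.658
vertex 0.778 2.117 1.431
vertex 0.659 2.544 0.545
endloop
endfacet
facet normal 0.350 0.822 -0.449
outer loop
vertex 1.369 2.303 0.658
vertex 0.659 2.544 0.545
vertex 1.042 3.103 1.869
endloop
endfacet
facet normal -0.237 -0.887 -0.396
outer loop
vertex 0.659 2.544 0.545
vertex 0.778 2.117 1.431
vertex 0.019 2.534 0.951
endloop
endfacet
facet normal -0.220 0.920 -0.325
outer loop
vertex 0.659 2.544 0.545
vertex 0.019 2.534 0.951
vertex 1.042 3.103 1.869
endloop
endfacet
facet normal -0.238 -0.887 -0.395
outer loop
vertex 0.019 2.534 0.951
vertex 0.778 2.117 1.431
vertex -0.176 2.281 1.637
endloop
endfacet
facet normal -0.572 0.809 0.136
outer loop
vertex 0.019 2.534 0.951
vertex -0.176 2.281 1.637
vertex 1.042 3.103 1.869
endloop
endfacet
facet normal -0.238 -0.888 -0.394
outer loop
vertex -0.176 2.281 1.637
vertex 0.778 2.117 1.431
vertex 0.188 1.932 2.203
endloop
endfacet
facet normal -0.501 0.555 0.664
outer loop
vertex -0.176 2.281 1.637
vertex 0.188 1.932 2.203
vertex 1.042 3.103 1.869
endloop
endfacet
facet normal -0.239 -0.887 -0.395
outer loop
vertex 0.188 1.932 2.203
vertex 0.778 2.117 1.431
vertex 0.897 1.691 2.316
endloop
endfacet
facet normal -0.048 0.306 0.951
outer loop
vertex 0.188 1.932 2.203
vertex 0.897 1.691 2.316
vertex 1.042 3.103 1.869
endloop
endfacet
facet normal -0.236 -0.888 -0.395
outer loop
vertex 0.897 1.691 2.316
vertex 0.778 2.117 1.431
vertex 1.537 1.701 1.911
endloop
endfacet
facet normal 0.521 0.209 0.828
outer loop
vertex 0.897 1.691 2.316
vertex 1.537 1.701 1.911
vertex 1.042 3.103 1.869
endloop
endfacet
facet normal -0.237 -0.888 -0.395
outer loop
vertex 1.537 1.701 1.911
vertex 0.778 2.117 1.431
vertex 1.733 1.954 1.224
endloop
endfacet
facet normal 0.874 0.319 0.367
outer loop
vertex 1.537 1.701 1.911
vertex 1.733 1.954 1.224
vertex 1.042 3.103 1.869
endloop
endfacet
facet normal -0.237 -0.888 -0.395
outer loop
vertex 1.733 1.954 1.224
vertex 0.778 2.117 1.431
vertex 1.369 2.303 0.658
endloop
endfacet
facet normal 0.803 0.574 -0.162
outer loop
vertex 1.733 1.954 1.224
vertex 1.369 2.303 0.658
vertex 1.042 3.103 1.869
endloop
endfacet

endsolid


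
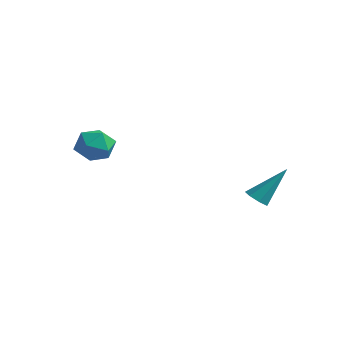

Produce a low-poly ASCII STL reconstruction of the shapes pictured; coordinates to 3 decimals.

solid 
facet normal 0.198 0.904 -0.379
outer loop
vertex -2.478 -1.37 -1.318
vertex -3.288 -0.995 -0.847
vertex -2.391 -0.997 -0.384
endloop
endfacet
facet normal 0.799 0.529 -0.286
outer loop
vertex -2.478 -1.37 -1.318
vertex -2.391 -0.997 -0.384
vertex -1.914 -1.851 -0.633
endloop
endfacet
facet normal 0.744 -0.074 -0.664
outer loop
vertex -2.478 -1.37 -1.318
vertex -1.914 -1.851 -0.633
vertex -2.516 -2.377 -1.249
endloop
endfacet
facet normal 0.110 -0.072 -0.991
outer loop
vertex -2.478 -1.37 -1.318
vertex -2.516 -2.377 -1.249
vertex -3.365 -1.847 -1.382
endloop
endfacet
facet normal -0.228 0.533 -0.815
outer loop
vertex -2.478 -1.37 -1.318
vertex -3.365 -1.847 -1.382
vertex -3.288 -0.995 -0.847
endloop
endfacet
facet normal 0.844 0.354 0.404
outer loop
vertex -1.914 -1.851 -0.633
vertex -2.391 -0.997 -0.384
vertex -2.375 -1.773 0.262
endloop
endfacet
facet normal -0.128 0.959 0.252
outer loop
vertex -2.391 -0.997 -0.384
vertex -3.288 -0.995 -0.847
vertex -3.224 -1.243 0.129
endloop
endfacet
facet normal -0.817 0.358 -0.452
outer loop
vertex -3.288 -0.995 -0.847
vertex -3.365 -1.847 -1.382
vertex -3.826 -1.769 -0.487
endloop
endfacet
facet normal -0.271 -0.619 -0.737
outer loop
vertex -3.365 -1.847 -1.382
vertex -2.516 -2.377 -1.249
vertex -3.349 -2.623 -0.736
endloop
endfacet
facet normal 0.755 -0.622 -0.207
outer loop
vertex -2.516 -2.377 -1.249
vertex -1.914 -1.851 -0.633
vertex -2.452 -2.625 -0.273
endloop
endfacet
facet normal -0.110 0.072 0.991
outer loop
vertex -3.262 -2.25 0.198
vertex -2.375 -1.773 0.262
vertex -3.224 -1.243 0.129
endloop
endfacet
facet normal -0.744 0.074 0.664
outer loop
vertex -3.262 -2.25 0.198
vertex -3.224 -1.243 0.129
vertex -3.826 -1.769 -0.487
endloop
endfacet
facet normal -0.799 -0.529 0.286
outer loop
vertex -3.262 -2.25 0.198
vertex -3.826 -1.769 -0.487
vertex -3.349 -2.623 -0.736
endloop
endfacet
facet normal -0.198 -0.904 0.379
outer loop
vertex -3.262 -2.25 0.198
vertex -3.349 -2.623 -0.736
vertex -2.452 -2.625 -0.273
endloop
endfacet
facet normal 0.228 -0.533 0.815
outer loop
vertex -3.262 -2.25 0.198
vertex -2.452 -2.625 -0.273
vertex -2.375 -1.773 0.262
endloop
endfacet
facet normal 0.271 0.619 0.737
outer loop
vertex -3.224 -1.243 0.129
vertex -2.375 -1.773 0.262
vertex -2.391 -0.997 -0.384
endloop
endfacet
facet normal -0.755 0.622 0.207
outer loop
vertex -3.826 -1.769 -0.487
vertex -3.224 -1.243 0.129
vertex -3.288 -0.995 -0.847
endloop
endfacet
facet normal -0.844 -0.354 -0.404
outer loop
vertex -3.349 -2.623 -0.736
vertex -3.826 -1.769 -0.487
vertex -3.365 -1.847 -1.382
endloop
endfacet
facet normal 0.128 -0.959 -0.252
outer loop
vertex -2.452 -2.625 -0.273
vertex -3.349 -2.623 -0.736
vertex -2.516 -2.377 -1.249
endloop
endfacet
facet normal 0.817 -0.358 0.452
outer loop
vertex -2.375 -1.773 0.262
vertex -2.452 -2.625 -0.273
vertex -1.914 -1.851 -0.633
endloop
endfacet
facet normal -0.301 -0.555 -0.776
outer loop
vertex 3.381 2.577 -3.55
vertex 2.82 2.498 -3.276
vertex 3.002 2.953 -3.672
endloop
endfacet
facet normal 0.711 0.597 -0.371
outer loop
vertex 3.381 2.577 -3.55
vertex 3.002 2.953 -3.672
vertex 3.46 3.682 -1.624
endloop
endfacet
facet normal -0.302 -0.554 -0.776
outer loop
vertex 3.002 2.953 -3.672
vertex 2.82 2.498 -3.276
vertex 2.486 2.986 -3.495
endloop
endfacet
facet normal -0.051 0.944 -0.325
outer loop
vertex 3.002 2.953 -3.672
vertex 2.486 2.986 -3.495
vertex 3.46 3.682 -1.624
endloop
endfacet
facet normal -0.302 -0.555 -0.775
outer loop
vertex 2.486 2.986 -3.495
vertex 2.82 2.498 -3.276
vertex 2.221 2.652 -3.153
endloop
endfacet
facet normal -0.716 0.688 0.117
outer loop
vertex 2.486 2.986 -3.495
vertex 2.221 2.652 -3.153
vertex 3.46 3.682 -1.624
endloop
endfacet
facet normal -0.302 -0.555 -0.775
outer loop
vertex 2.221 2.652 -3.153
vertex 2.82 2.498 -3.276
vertex 2.407 2.202 -2.903
endloop
endfacet
facet normal -0.784 0.021 0.621
outer loop
vertex 2.221 2.652 -3.153
vertex 2.407 2.202 -2.903
vertex 3.46 3.682 -1.624
endloop
endfacet
facet normal -0.302 -0.556 -0.775
outer loop
vertex 2.407 2.202 -2.903
vertex 2.82 2.498 -3.276
vertex 2.903 1.976 -2.934
endloop
endfacet
facet normal -0.202 -0.554 0.808
outer loop
vertex 2.407 2.202 -2.903
vertex 2.903 1.976 -2.934
vertex 3.46 3.682 -1.624
endloop
endfacet
facet normal -0.301 -0.556 -0.775
outer loop
vertex 2.903 1.976 -2.934
vertex 2.82 2.498 -3.276
vertex 3.337 2.143 -3.222
endloop
endfacet
facet normal 0.589 -0.604 0.537
outer loop
vertex 2.903 1.976 -2.934
vertex 3.337 2.143 -3.222
vertex 3.46 3.682 -1.624
endloop
endfacet
facet normal -0.300 -0.556 -0.775
outer loop
vertex 3.337 2.143 -3.222
vertex 2.82 2.498 -3.276
vertex 3.381 2.577 -3.55
endloop
endfacet
facet normal 0.996 -0.092 0.012
outer loop
vertex 3.337 2.143 -3.222
vertex 3.381 2.577 -3.55
vertex 3.46 3.682 -1.624
endloop
endfacet

endsolid


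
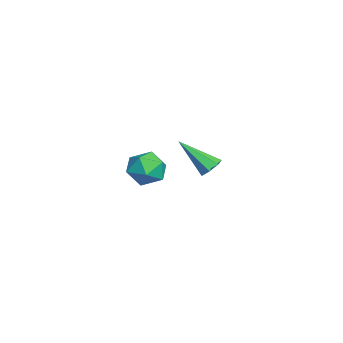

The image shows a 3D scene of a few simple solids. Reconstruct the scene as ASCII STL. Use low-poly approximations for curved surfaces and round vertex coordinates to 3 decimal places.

solid 
facet normal 0.234 0.673 -0.702
outer loop
vertex -0.918 2.043 1.17
vertex -1.424 2.125 1.08
vertex -1.111 2.368 1.417
endloop
endfacet
facet normal 0.779 -0.015 0.627
outer loop
vertex -0.918 2.043 1.17
vertex -1.111 2.368 1.417
vertex -1.816 0.995 2.26
endloop
endfacet
facet normal 0.234 0.672 -0.702
outer loop
vertex -1.111 2.368 1.417
vertex -1.424 2.125 1.08
vertex -1.539 2.51 1.41
endloop
endfacet
facet normal 0.140 0.465 0.874
outer loop
vertex -1.111 2.368 1.417
vertex -1.539 2.51 1.41
vertex -1.816 0.995 2.26
endloop
endfacet
facet normal 0.233 0.672 -0.703
outer loop
vertex -1.539 2.51 1.41
vertex -1.424 2.125 1.08
vertex -1.881 2.362 1.155
endloop
endfacet
facet normal -0.650 0.459 0.606
outer loop
vertex -1.539 2.51 1.41
vertex -1.881 2.362 1.155
vertex -1.816 0.995 2.26
endloop
endfacet
facet normal 0.233 0.672 -0.702
outer loop
vertex -1.881 2.362 1.155
vertex -1.424 2.125 1.08
vertex -1.878 2.035 0.843
endloop
endfacet
facet normal -0.999 -0.030 0.022
outer loop
vertex -1.881 2.362 1.155
vertex -1.878 2.035 0.843
vertex -1.816 0.995 2.26
endloop
endfacet
facet normal 0.234 0.672 -0.703
outer loop
vertex -1.878 2.035 0.843
vertex -1.424 2.125 1.08
vertex -1.533 1.776 0.71
endloop
endfacet
facet normal -0.642 -0.631 -0.435
outer loop
vertex -1.878 2.035 0.843
vertex -1.533 1.776 0.71
vertex -1.816 0.995 2.26
endloop
endfacet
facet normal 0.232 0.672 -0.703
outer loop
vertex -1.533 1.776 0.71
vertex -1.424 2.125 1.08
vertex -1.106 1.78 0.855
endloop
endfacet
facet normal 0.152 -0.894 -0.423
outer loop
vertex -1.533 1.776 0.71
vertex -1.106 1.78 0.855
vertex -1.816 0.995 2.26
endloop
endfacet
facet normal 0.234 0.673 -0.702
outer loop
vertex -1.106 1.78 0.855
vertex -1.424 2.125 1.08
vertex -0.918 2.043 1.17
endloop
endfacet
facet normal 0.783 -0.620 0.050
outer loop
vertex -1.106 1.78 0.855
vertex -0.918 2.043 1.17
vertex -1.816 0.995 2.26
endloop
endfacet
facet normal -0.751 0.522 -0.405
outer loop
vertex 2.808 -0.095 2.671
vertex 2.352 -0.299 3.254
vertex 2.772 0.342 3.301
endloop
endfacet
facet normal -0.121 0.812 -0.570
outer loop
vertex 2.808 -0.095 2.671
vertex 2.772 0.342 3.301
vertex 3.449 0.207 2.965
endloop
endfacet
facet normal 0.267 0.319 -0.909
outer loop
vertex 2.808 -0.095 2.671
vertex 3.449 0.207 2.965
vertex 3.448 -0.517 2.711
endloop
endfacet
facet normal -0.123 -0.276 -0.953
outer loop
vertex 2.808 -0.095 2.671
vertex 3.448 -0.517 2.711
vertex 2.77 -0.83 2.889
endloop
endfacet
facet normal -0.752 -0.151 -0.641
outer loop
vertex 2.808 -0.095 2.671
vertex 2.77 -0.83 2.889
vertex 2.352 -0.299 3.254
endloop
endfacet
facet normal 0.214 0.976 0.038
outer loop
vertex 3.449 0.207 2.965
vertex 2.772 0.342 3.301
vertex 3.39 0.19 3.731
endloop
endfacet
facet normal -0.806 0.506 0.307
outer loop
vertex 2.772 0.342 3.301
vertex 2.352 -0.299 3.254
vertex 2.712 -0.123 3.909
endloop
endfacet
facet normal -0.808 -0.584 -0.075
outer loop
vertex 2.352 -0.299 3.254
vertex 2.77 -0.83 2.889
vertex 2.711 -0.847 3.655
endloop
endfacet
facet normal 0.211 -0.786 -0.581
outer loop
vertex 2.77 -0.83 2.889
vertex 3.448 -0.517 2.711
vertex 3.388 -0.982 3.319
endloop
endfacet
facet normal 0.841 0.178 -0.510
outer loop
vertex 3.448 -0.517 2.711
vertex 3.449 0.207 2.965
vertex 3.808 -0.341 3.366
endloop
endfacet
facet normal 0.123 0.276 0.953
outer loop
vertex 3.352 -0.545 3.949
vertex 3.39 0.19 3.731
vertex 2.712 -0.123 3.909
endloop
endfacet
facet normal -0.267 -0.319 0.909
outer loop
vertex 3.352 -0.545 3.949
vertex 2.712 -0.123 3.909
vertex 2.711 -0.847 3.655
endloop
endfacet
facet normal 0.121 -0.812 0.570
outer loop
vertex 3.352 -0.545 3.949
vertex 2.711 -0.847 3.655
vertex 3.388 -0.982 3.319
endloop
endfacet
facet normal 0.751 -0.522 0.405
outer loop
vertex 3.352 -0.545 3.949
vertex 3.388 -0.982 3.319
vertex 3.808 -0.341 3.366
endloop
endfacet
facet normal 0.752 0.151 0.641
outer loop
vertex 3.352 -0.545 3.949
vertex 3.808 -0.341 3.366
vertex 3.39 0.19 3.731
endloop
endfacet
facet normal -0.211 0.786 0.581
outer loop
vertex 2.712 -0.123 3.909
vertex 3.39 0.19 3.731
vertex 2.772 0.342 3.301
endloop
endfacet
facet normal -0.841 -0.178 0.510
outer loop
vertex 2.711 -0.847 3.655
vertex 2.712 -0.123 3.909
vertex 2.352 -0.299 3.254
endloop
endfacet
facet normal -0.214 -0.976 -0.038
outer loop
vertex 3.388 -0.982 3.319
vertex 2.711 -0.847 3.655
vertex 2.77 -0.83 2.889
endloop
endfacet
facet normal 0.806 -0.506 -0.307
outer loop
vertex 3.808 -0.341 3.366
vertex 3.388 -0.982 3.319
vertex 3.448 -0.517 2.711
endloop
endfacet
facet normal 0.808 0.584 0.075
outer loop
vertex 3.39 0.19 3.731
vertex 3.808 -0.341 3.366
vertex 3.449 0.207 2.965
endloop
endfacet

endsolid


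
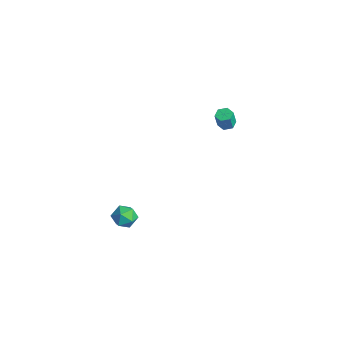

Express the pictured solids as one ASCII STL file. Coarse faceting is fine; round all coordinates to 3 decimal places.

solid 
facet normal -0.154 0.254 -0.955
outer loop
vertex -2.745 3.93 -0.998
vertex -3.24 3.822 -0.947
vertex -3.071 4.293 -0.849
endloop
endfacet
facet normal 0.753 0.656 0.051
outer loop
vertex -2.745 3.93 -0.998
vertex -3.071 4.293 -0.849
vertex -2.584 3.667 -0.005
endloop
endfacet
facet normal 0.753 0.656 0.052
outer loop
vertex -2.584 3.667 -0.005
vertex -3.071 4.293 -0.849
vertex -2.91 4.029 0.144
endloop
endfacet
facet normal 0.156 -0.253 0.955
outer loop
vertex -2.584 3.667 -0.005
vertex -2.91 4.029 0.144
vertex -3.08 3.558 0.047
endloop
endfacet
facet normal -0.154 0.254 -0.955
outer loop
vertex -3.071 4.293 -0.849
vertex -3.24 3.822 -0.947
vertex -3.566 4.184 -0.798
endloop
endfacet
facet normal -0.179 0.943 0.280
outer loop
vertex -3.071 4.293 -0.849
vertex -3.566 4.184 -0.798
vertex -2.91 4.029 0.144
endloop
endfacet
facet normal -0.177 0.944 0.279
outer loop
vertex -2.91 4.029 0.144
vertex -3.566 4.184 -0.798
vertex -3.406 3.921 0.195
endloop
endfacet
facet normal 0.153 -0.252 0.956
outer loop
vertex -2.91 4.029 0.144
vertex -3.406 3.921 0.195
vertex -3.08 3.558 0.047
endloop
endfacet
facet normal -0.156 0.253 -0.955
outer loop
vertex -3.566 4.184 -0.798
vertex -3.24 3.822 -0.947
vertex -3.736 3.713 -0.895
endloop
endfacet
facet normal -0.930 0.289 0.226
outer loop
vertex -3.566 4.184 -0.798
vertex -3.736 3.713 -0.895
vertex -3.406 3.921 0.195
endloop
endfacet
facet normal -0.931 0.287 0.227
outer loop
vertex -3.406 3.921 0.195
vertex -3.736 3.713 -0.895
vertex -3.575 3.45 0.098
endloop
endfacet
facet normal 0.153 -0.252 0.956
outer loop
vertex -3.406 3.921 0.195
vertex -3.575 3.45 0.098
vertex -3.08 3.558 0.047
endloop
endfacet
facet normal -0.156 0.253 -0.955
outer loop
vertex -3.736 3.713 -0.895
vertex -3.24 3.822 -0.947
vertex -3.41 3.351 -1.044
endloop
endfacet
facet normal -0.753 -0.656 -0.052
outer loop
vertex -3.736 3.713 -0.895
vertex -3.41 3.351 -1.044
vertex -3.575 3.45 0.098
endloop
endfacet
facet normal -0.754 -0.655 -0.052
outer loop
vertex -3.575 3.45 0.098
vertex -3.41 3.351 -1.044
vertex -3.249 3.087 -0.051
endloop
endfacet
facet normal 0.154 -0.254 0.955
outer loop
vertex -3.575 3.45 0.098
vertex -3.249 3.087 -0.051
vertex -3.08 3.558 0.047
endloop
endfacet
facet normal -0.153 0.252 -0.956
outer loop
vertex -3.41 3.351 -1.044
vertex -3.24 3.822 -0.947
vertex -2.914 3.459 -1.095
endloop
endfacet
facet normal 0.177 -0.944 -0.280
outer loop
vertex -3.41 3.351 -1.044
vertex -2.914 3.459 -1.095
vertex -3.249 3.087 -0.051
endloop
endfacet
facet normal 0.179 -0.944 -0.279
outer loop
vertex -3.249 3.087 -0.051
vertex -2.914 3.459 -1.095
vertex -2.754 3.196 -0.102
endloop
endfacet
facet normal 0.154 -0.254 0.955
outer loop
vertex -3.249 3.087 -0.051
vertex -2.754 3.196 -0.102
vertex -3.08 3.558 0.047
endloop
endfacet
facet normal -0.153 0.252 -0.956
outer loop
vertex -2.914 3.459 -1.095
vertex -3.24 3.822 -0.947
vertex -2.745 3.93 -0.998
endloop
endfacet
facet normal 0.931 -0.287 -0.226
outer loop
vertex -2.914 3.459 -1.095
vertex -2.745 3.93 -0.998
vertex -2.754 3.196 -0.102
endloop
endfacet
facet normal 0.930 -0.289 -0.227
outer loop
vertex -2.754 3.196 -0.102
vertex -2.745 3.93 -0.998
vertex -2.584 3.667 -0.005
endloop
endfacet
facet normal 0.156 -0.253 0.955
outer loop
vertex -2.754 3.196 -0.102
vertex -2.584 3.667 -0.005
vertex -3.08 3.558 0.047
endloop
endfacet
facet normal -0.923 0.198 0.330
outer loop
vertex -0.316 -3.199 -2.746
vertex -0.556 -3.864 -3.018
vertex -0.293 -3.818 -2.31
endloop
endfacet
facet normal -0.433 0.508 0.744
outer loop
vertex -0.316 -3.199 -2.746
vertex -0.293 -3.818 -2.31
vertex 0.286 -3.33 -2.306
endloop
endfacet
facet normal -0.039 0.942 0.334
outer loop
vertex -0.316 -3.199 -2.746
vertex 0.286 -3.33 -2.306
vertex 0.381 -3.075 -3.013
endloop
endfacet
facet normal -0.287 0.898 -0.332
outer loop
vertex -0.316 -3.199 -2.746
vertex 0.381 -3.075 -3.013
vertex -0.139 -3.404 -3.453
endloop
endfacet
facet normal -0.834 0.438 -0.336
outer loop
vertex -0.316 -3.199 -2.746
vertex -0.139 -3.404 -3.453
vertex -0.556 -3.864 -3.018
endloop
endfacet
facet normal -0.005 -0.002 1.000
outer loop
vertex 0.286 -3.33 -2.306
vertex -0.293 -3.818 -2.31
vertex 0.419 -4.076 -2.307
endloop
endfacet
facet normal -0.797 -0.506 0.329
outer loop
vertex -0.293 -3.818 -2.31
vertex -0.556 -3.864 -3.018
vertex -0.101 -4.405 -2.747
endloop
endfacet
facet normal -0.653 -0.115 -0.748
outer loop
vertex -0.556 -3.864 -3.018
vertex -0.139 -3.404 -3.453
vertex -0.006 -4.15 -3.454
endloop
endfacet
facet normal 0.231 0.628 -0.743
outer loop
vertex -0.139 -3.404 -3.453
vertex 0.381 -3.075 -3.013
vertex 0.573 -3.662 -3.45
endloop
endfacet
facet normal 0.631 0.699 0.337
outer loop
vertex 0.381 -3.075 -3.013
vertex 0.286 -3.33 -2.306
vertex 0.836 -3.616 -2.742
endloop
endfacet
facet normal 0.287 -0.898 0.332
outer loop
vertex 0.596 -4.281 -3.014
vertex 0.419 -4.076 -2.307
vertex -0.101 -4.405 -2.747
endloop
endfacet
facet normal 0.039 -0.942 -0.334
outer loop
vertex 0.596 -4.281 -3.014
vertex -0.101 -4.405 -2.747
vertex -0.006 -4.15 -3.454
endloop
endfacet
facet normal 0.433 -0.508 -0.744
outer loop
vertex 0.596 -4.281 -3.014
vertex -0.006 -4.15 -3.454
vertex 0.573 -3.662 -3.45
endloop
endfacet
facet normal 0.923 -0.198 -0.330
outer loop
vertex 0.596 -4.281 -3.014
vertex 0.573 -3.662 -3.45
vertex 0.836 -3.616 -2.742
endloop
endfacet
facet normal 0.834 -0.438 0.336
outer loop
vertex 0.596 -4.281 -3.014
vertex 0.836 -3.616 -2.742
vertex 0.419 -4.076 -2.307
endloop
endfacet
facet normal -0.231 -0.628 0.743
outer loop
vertex -0.101 -4.405 -2.747
vertex 0.419 -4.076 -2.307
vertex -0.293 -3.818 -2.31
endloop
endfacet
facet normal -0.631 -0.699 -0.337
outer loop
vertex -0.006 -4.15 -3.454
vertex -0.101 -4.405 -2.747
vertex -0.556 -3.864 -3.018
endloop
endfacet
facet normal 0.005 0.002 -1.000
outer loop
vertex 0.573 -3.662 -3.45
vertex -0.006 -4.15 -3.454
vertex -0.139 -3.404 -3.453
endloop
endfacet
facet normal 0.797 0.506 -0.329
outer loop
vertex 0.836 -3.616 -2.742
vertex 0.573 -3.662 -3.45
vertex 0.381 -3.075 -3.013
endloop
endfacet
facet normal 0.653 0.115 0.748
outer loop
vertex 0.419 -4.076 -2.307
vertex 0.836 -3.616 -2.742
vertex 0.286 -3.33 -2.306
endloop
endfacet

endsolid
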